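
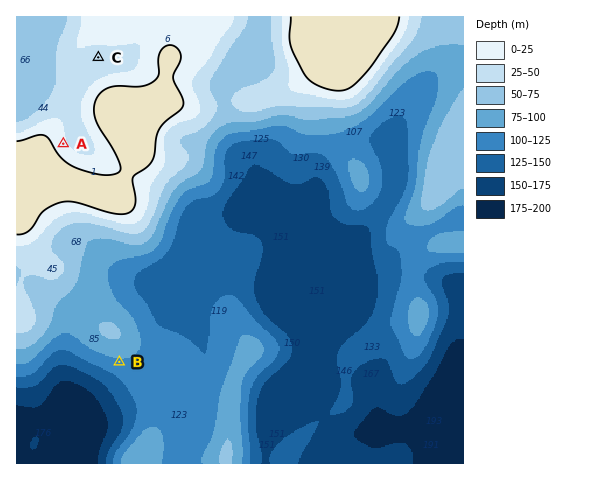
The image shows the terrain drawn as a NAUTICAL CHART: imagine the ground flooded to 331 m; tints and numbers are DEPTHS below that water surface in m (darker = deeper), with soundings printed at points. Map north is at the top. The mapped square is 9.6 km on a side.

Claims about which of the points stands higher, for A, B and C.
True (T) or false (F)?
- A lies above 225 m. T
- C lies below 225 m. F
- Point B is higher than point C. F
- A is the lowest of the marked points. F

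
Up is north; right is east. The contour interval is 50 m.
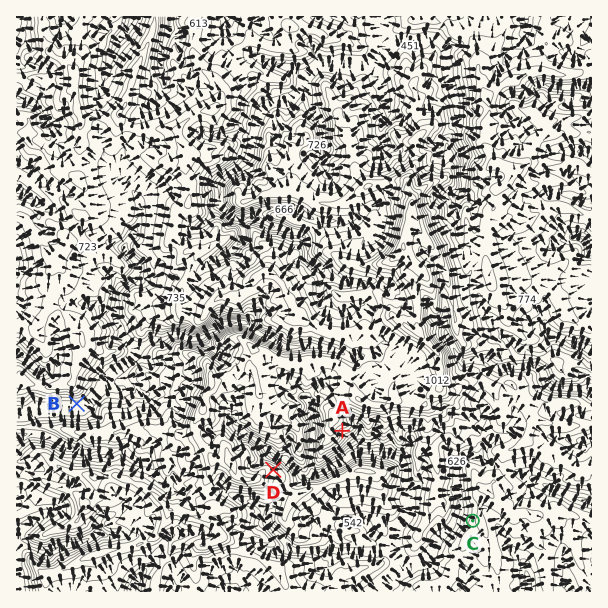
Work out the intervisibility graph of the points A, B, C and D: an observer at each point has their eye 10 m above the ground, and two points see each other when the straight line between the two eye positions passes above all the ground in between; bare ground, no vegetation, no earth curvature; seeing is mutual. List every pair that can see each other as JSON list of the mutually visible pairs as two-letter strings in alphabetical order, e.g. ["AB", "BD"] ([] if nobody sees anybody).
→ ["AC", "CD"]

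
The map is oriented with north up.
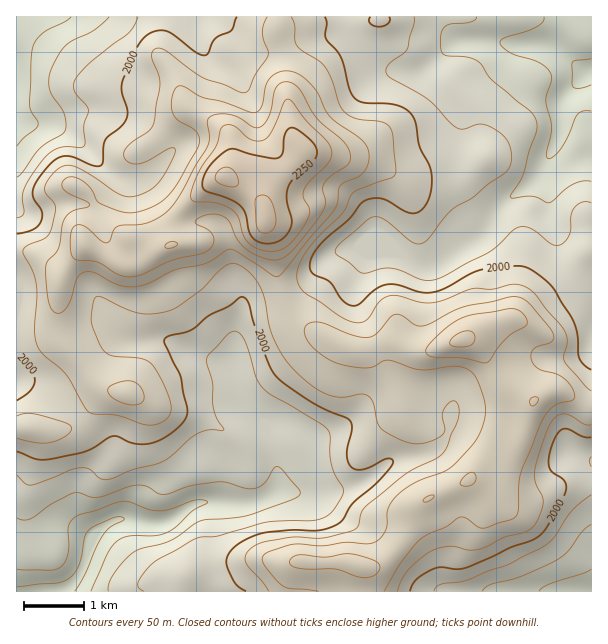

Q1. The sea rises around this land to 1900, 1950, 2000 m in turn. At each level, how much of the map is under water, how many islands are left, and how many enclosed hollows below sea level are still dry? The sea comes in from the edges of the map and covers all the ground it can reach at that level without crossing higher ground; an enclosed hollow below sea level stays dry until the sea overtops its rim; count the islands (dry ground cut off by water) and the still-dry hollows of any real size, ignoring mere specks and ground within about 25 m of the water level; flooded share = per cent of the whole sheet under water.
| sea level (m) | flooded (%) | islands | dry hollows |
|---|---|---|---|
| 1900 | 13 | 0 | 0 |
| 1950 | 28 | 0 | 0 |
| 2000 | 45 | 0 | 0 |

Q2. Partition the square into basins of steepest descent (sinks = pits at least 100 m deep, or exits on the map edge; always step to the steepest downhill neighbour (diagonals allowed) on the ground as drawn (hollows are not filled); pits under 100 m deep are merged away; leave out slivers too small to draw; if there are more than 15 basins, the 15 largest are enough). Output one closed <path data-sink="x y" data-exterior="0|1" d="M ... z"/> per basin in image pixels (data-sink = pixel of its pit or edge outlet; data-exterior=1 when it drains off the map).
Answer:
<path data-sink="39 591" data-exterior="1" d="M225 176l-21 12-29 30-5 12 1 16-10 2-27 17-11 0-39-19-20 24-4 12-2 17 0 25 3 14 6 10 23 27 11 10 13 5-9 2-24 28-13 8-23 4-21-5-8 1 1 164 349 0 1-17-5-8 9 1 7-3 18-16 16-24 4-16 6-7 43-20 24-26 11-6 13-4 5-5 16-40-18-10-13-3-5-5-16-30-11-11-12-2-33 12-13-2-17-7-10 0-17 7-10 2-14-4-43-23-12-11-12-30-4-41-9-19 0-14-3-7-8-9z"/><path data-sink="591 71" data-exterior="1" d="M591 16l-313 1 0 16 6 15 4 17-2 27 4 36 12 24-6 10-25 21-6 11-1 13 1 17 7 13 4 14 2 33 12 30 12 11 43 23 14 4 10-2 17-7 10 0 17 7 13 2 33-12 9 0 14 13 16 30 5 5 13 3 18 11 12-10 15-1 23 17 8 0z"/><path data-sink="17 75" data-exterior="1" d="M278 16l-262 1 1 410 28 5 23-4 13-8 24-28 9-2-13-5-11-10-23-27-7-15-2-34 3-23 23-30 39 19 15-1 23-16 11-3-2-15 5-12 14-16 26-21 10-5 29 18 9 11 2-11 6-11 20-15 9-10 2-6-10-18-3-15-3-27 2-27-4-17-6-15z"/><path data-sink="591 591" data-exterior="1" d="M561 391l-15 1-14 12-10 31-9 11-13 4-11 6-24 26-30 12-17 12-6 19-16 24-18 16-7 3-9-1 5 8 1 17 224-1 0-181-8-2z"/>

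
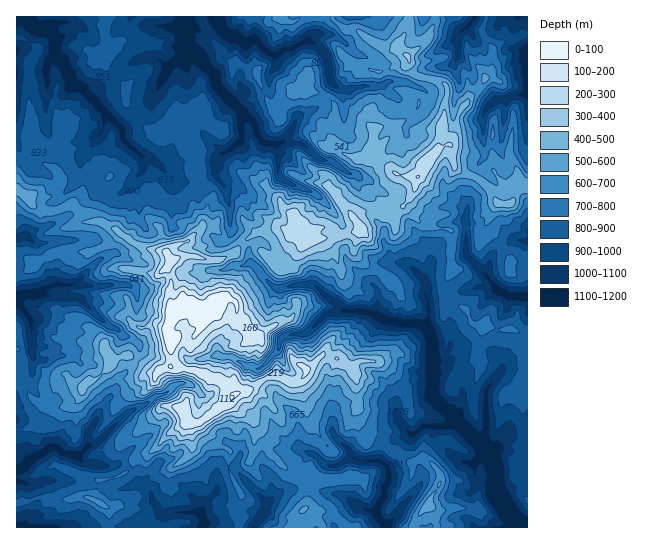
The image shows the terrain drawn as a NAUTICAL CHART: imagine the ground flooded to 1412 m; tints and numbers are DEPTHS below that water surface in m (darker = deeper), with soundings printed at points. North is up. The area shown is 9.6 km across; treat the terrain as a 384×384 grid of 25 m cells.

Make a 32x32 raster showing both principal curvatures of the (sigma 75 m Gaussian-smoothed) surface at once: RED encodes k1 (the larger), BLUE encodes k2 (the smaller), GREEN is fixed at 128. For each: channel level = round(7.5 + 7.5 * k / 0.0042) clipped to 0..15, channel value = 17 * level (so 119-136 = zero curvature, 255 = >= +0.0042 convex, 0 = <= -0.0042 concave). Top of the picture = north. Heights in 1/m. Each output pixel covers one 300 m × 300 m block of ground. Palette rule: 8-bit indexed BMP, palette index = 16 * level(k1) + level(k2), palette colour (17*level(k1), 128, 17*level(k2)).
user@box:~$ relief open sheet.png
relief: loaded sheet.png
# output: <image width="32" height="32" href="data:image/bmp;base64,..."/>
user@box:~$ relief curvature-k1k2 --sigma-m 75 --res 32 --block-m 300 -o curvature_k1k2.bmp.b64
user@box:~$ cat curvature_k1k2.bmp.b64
<image width="32" height="32" href="data:image/bmp;base64,Qk02CAAAAAAAADYEAAAoAAAAIAAAACAAAAABAAgAAAAAAAAEAAATCwAAEwsAAAABAAAAAAAAAIAAABGAAAAigAAAM4AAAESAAABVgAAAZoAAAHeAAACIgAAAmYAAAKqAAAC7gAAAzIAAAN2AAADugAAA/4AAAACAEQARgBEAIoARADOAEQBEgBEAVYARAGaAEQB3gBEAiIARAJmAEQCqgBEAu4ARAMyAEQDdgBEA7oARAP+AEQAAgCIAEYAiACKAIgAzgCIARIAiAFWAIgBmgCIAd4AiAIiAIgCZgCIAqoAiALuAIgDMgCIA3YAiAO6AIgD/gCIAAIAzABGAMwAigDMAM4AzAESAMwBVgDMAZoAzAHeAMwCIgDMAmYAzAKqAMwC7gDMAzIAzAN2AMwDugDMA/4AzAACARAARgEQAIoBEADOARABEgEQAVYBEAGaARAB3gEQAiIBEAJmARACqgEQAu4BEAMyARADdgEQA7oBEAP+ARAAAgFUAEYBVACKAVQAzgFUARIBVAFWAVQBmgFUAd4BVAIiAVQCZgFUAqoBVALuAVQDMgFUA3YBVAO6AVQD/gFUAAIBmABGAZgAigGYAM4BmAESAZgBVgGYAZoBmAHeAZgCIgGYAmYBmAKqAZgC7gGYAzIBmAN2AZgDugGYA/4BmAACAdwARgHcAIoB3ADOAdwBEgHcAVYB3AGaAdwB3gHcAiIB3AJmAdwCqgHcAu4B3AMyAdwDdgHcA7oB3AP+AdwAAgIgAEYCIACKAiAAzgIgARICIAFWAiABmgIgAd4CIAIiAiACZgIgAqoCIALuAiADMgIgA3YCIAO6AiAD/gIgAAICZABGAmQAigJkAM4CZAESAmQBVgJkAZoCZAHeAmQCIgJkAmYCZAKqAmQC7gJkAzICZAN2AmQDugJkA/4CZAACAqgARgKoAIoCqADOAqgBEgKoAVYCqAGaAqgB3gKoAiICqAJmAqgCqgKoAu4CqAMyAqgDdgKoA7oCqAP+AqgAAgLsAEYC7ACKAuwAzgLsARIC7AFWAuwBmgLsAd4C7AIiAuwCZgLsAqoC7ALuAuwDMgLsA3YC7AO6AuwD/gLsAAIDMABGAzAAigMwAM4DMAESAzABVgMwAZoDMAHeAzACIgMwAmYDMAKqAzAC7gMwAzIDMAN2AzADugMwA/4DMAACA3QARgN0AIoDdADOA3QBEgN0AVYDdAGaA3QB3gN0AiIDdAJmA3QCqgN0Au4DdAMyA3QDdgN0A7oDdAP+A3QAAgO4AEYDuACKA7gAzgO4ARIDuAFWA7gBmgO4Ad4DuAIiA7gCZgO4AqoDuALuA7gDMgO4A3YDuAO6A7gD/gO4AAID/ABGA/wAigP8AM4D/AESA/wBVgP8AZoD/AHeA/wCIgP8AmYD/AKqA/wC7gP8AzID/AN2A/wDugP8A/4D/AHOTlIN0pIWFxqPWkYW3tLG3yLjG5teRsNjXt5WT15SD58bIx8b4x7eCpqVztrbIcJWoyKeDkKD1gOnFxealgraTk4SUpaSDlIO3dZdy16G0g5Oks6TXpZLkkfeTo5OE16Pn1ebFstWVk+aWlXPDxJO3x8ex5djmcNeT96WUpZS2lICzgLDFlLXmgeWWdLTVpLaVgOWwkJDm1ueUkcR0lcimpnPokKHYpKPltpWVhKSnlYO21JDIt6VhtsbYgoWExqWnp7WB05DGtILp54WEtaW2hMeAuLeWlMKho4LFoqXGhKeXx5ai1YDT9/mS9seVlLSEt4OW2IaB6KWSg+eAx6e1lYa32HSUxsFw05CT6Pikc7eWdIXWhoTXdKPG5oDJqLSkyLXX1ZK2+cXB9/fIg+P39MmDleiTppWEg8e3o4K3xZGUk3TX1rOE9aGQcKCAsKD49eXn5fjHt4OElping7a0k5eXlfmSgHX5tbiCt8nqkLSE6JaEhrjIo5SGloV2p7SUqJfGoJD3ted0x5WV1uXkoHC3t6eEcaCApoa3yNbGkbXHyJGz55KF2KanyLamc7b4trCAgHClx8G3psbHksaBgZSTo8bYgYXHyKTZ2ZeFgOjFkMfXs7jYcLe0pYOAgLiWcoKQsZCSxOKDcpSnp4CzkHCW6IST2KiAt7fFkMjIuNeluLPD9tOE+KTU8qCAtMfXhKbEtaOCcaWF56CRybimosS1xrOC5ebp1ZRy9sKllbi4p4LFxaSVhYTVwbXDlHCktbWUtfilkpKk9rVw1ra4uKfIw/uj5ZSWtdehx4WUlsezpNfHloPXlIXHx6C2paXZlpPD18PWpKampJLVlZPot5PHhYR0hpV1hZW2kYST96eQoPaFhoXWdpWEcsfoxMempYSmppaDqIWGpaKDpveAoMP5poGTlsbIg5W1xoXoo5WnhoaoqKSkhIfXcNi26LDk9rGApLXopPiC+JOmlcSVl4eXlKeWgJSWh8iBkLWUgeSQ5fbHt4SEt+XIpaO0k7aGlpeVs5G3qJenlMa1w6CyoNe3dIW3l3R1xsiF0cKztZSnmaiSksaWp6inxraBhvqApqeEqLeWlZPotIPRstO0o7aolIO4pnKXlsmWgZXHxqWj1qSouIWWk+bC6HCg1MSTxXKChainc6aF14DFc+O3uNeRkICQkaKS9pHkxOehxJPFgrmnpbe3goW1cNfW1YOo2YDI6Oi019OikaT5poOl14GVuKiXg5K1hXPX56SygJXXgPeSg6b5lMWQx8aWc9W2graWpqe3x7eEp9ZxgIK2kGDCocfWtqX3lXC01sXWg4KEg5W4haWjpITGgrXGxunoxNb1tHR12KLntJDmhJY="/>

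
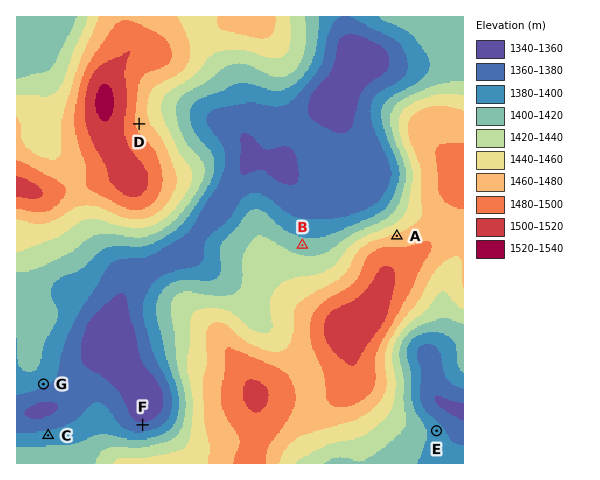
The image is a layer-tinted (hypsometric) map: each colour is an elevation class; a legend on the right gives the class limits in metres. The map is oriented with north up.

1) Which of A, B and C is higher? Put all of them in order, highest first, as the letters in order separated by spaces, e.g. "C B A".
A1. A B C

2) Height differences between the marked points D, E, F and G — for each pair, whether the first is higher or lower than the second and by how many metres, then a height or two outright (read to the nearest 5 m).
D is higher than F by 110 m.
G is lower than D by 90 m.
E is lower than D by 85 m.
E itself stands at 1390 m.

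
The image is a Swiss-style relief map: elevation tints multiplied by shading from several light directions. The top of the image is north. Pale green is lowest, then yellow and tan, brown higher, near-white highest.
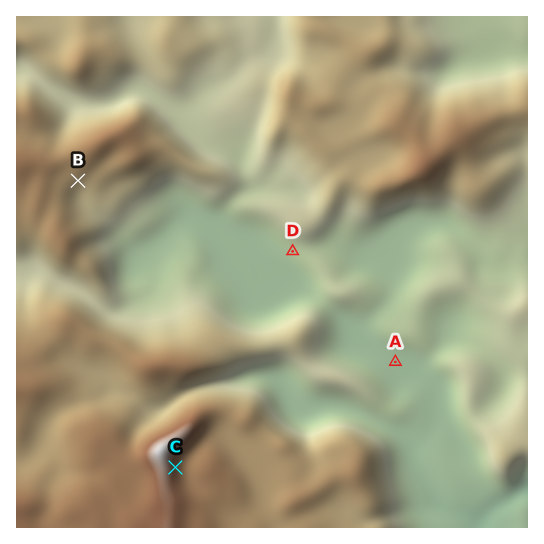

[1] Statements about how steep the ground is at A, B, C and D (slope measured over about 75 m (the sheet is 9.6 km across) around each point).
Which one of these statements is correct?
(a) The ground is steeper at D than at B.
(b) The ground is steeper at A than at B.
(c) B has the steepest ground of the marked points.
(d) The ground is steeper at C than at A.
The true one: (d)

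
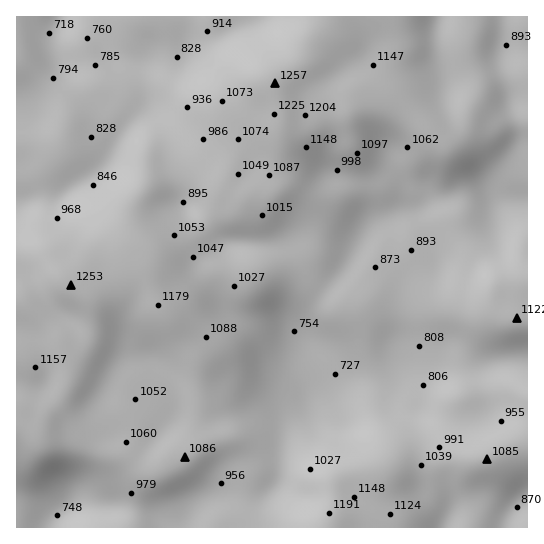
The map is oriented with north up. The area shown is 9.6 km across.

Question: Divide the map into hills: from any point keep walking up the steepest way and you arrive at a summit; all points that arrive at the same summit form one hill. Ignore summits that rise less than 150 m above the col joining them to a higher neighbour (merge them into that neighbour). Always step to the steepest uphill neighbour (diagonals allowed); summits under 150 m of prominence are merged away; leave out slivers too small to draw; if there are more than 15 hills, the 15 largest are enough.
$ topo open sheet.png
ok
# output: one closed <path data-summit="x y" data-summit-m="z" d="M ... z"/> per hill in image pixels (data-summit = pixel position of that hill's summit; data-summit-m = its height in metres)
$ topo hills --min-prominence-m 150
<path data-summit="275 83" data-summit-m="1257" d="M527 16l-510 0-1 182 5 2 20-7 22-2 35-22 9-8 12-27 24-28 3-9 1 8 14 24 7 34 12 32 11 16 32 30 14 3 45 1 7 3 16 22 12 11 12 8-18 26-7 20 3 8 26 29 17 7 36 2 29 22 23 10 16 3 16-4 9-5 8-9-6-20-8-10-22-4-20 4-26 0-10 3-8 6 4-6 6-25 0-41 3-19 7-9 15-6 10-9-1-12-12-20-9-10-10-3 15-4 15-9 25-7 35-1 9 5 29-2z"/><path data-summit="71 285" data-summit-m="1253" d="M146 97l-3 9-24 28-12 27-9 8-35 22-16 1-20 7-11 0 1 318 30 6 24-16 28 0 44 6 14 6 9 9 13 0 24-25 22-6 30-1 10-3 5-2 7-9 10-40 6-19 15-16 9-16 18-18-28-30-3-8 7-20 18-26-12-8-11-10-17-23-7-3-45-1-14-3-32-30-11-16-12-32-7-34-14-24z"/><path data-summit="331 527" data-summit-m="1206" d="M527 364l-25 0-28 4 7 10 6 20-12 11-21 7-16-3-16-6-36-26-28-1-24-7-17 18-9 16-15 16-6 19-8 36-4 8-5 5-15 5-30 1-22 6-23 24 266 1 5-11 7-9 13-4 12 1 22 10 5 0 11-11 7-3z"/><path data-summit="517 318" data-summit-m="1122" d="M490 196l-41 3-19 5-15 9-15 4 10 3 9 10 12 20 1 12-10 9-15 6-7 9-3 19 0 41-7 29 15-7 26 0 14-4 24 4 14 0 19-4 26-1 0-162-29 0z"/>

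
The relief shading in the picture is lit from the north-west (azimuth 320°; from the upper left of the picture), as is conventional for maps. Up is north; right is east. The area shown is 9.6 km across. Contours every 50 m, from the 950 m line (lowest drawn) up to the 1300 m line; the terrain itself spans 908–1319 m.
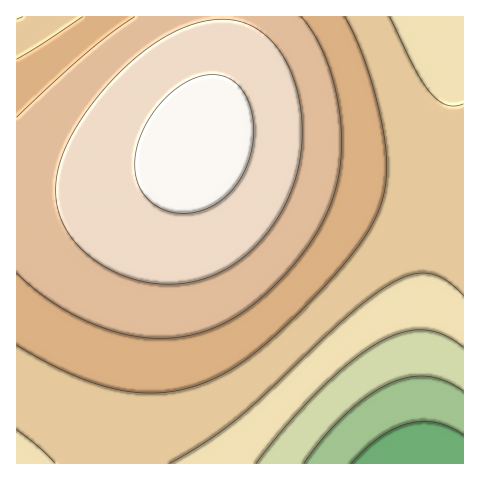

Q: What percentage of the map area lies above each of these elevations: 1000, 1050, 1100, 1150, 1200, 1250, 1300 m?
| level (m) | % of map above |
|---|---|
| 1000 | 95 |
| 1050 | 90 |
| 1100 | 81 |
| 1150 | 59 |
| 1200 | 43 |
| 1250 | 24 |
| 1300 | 6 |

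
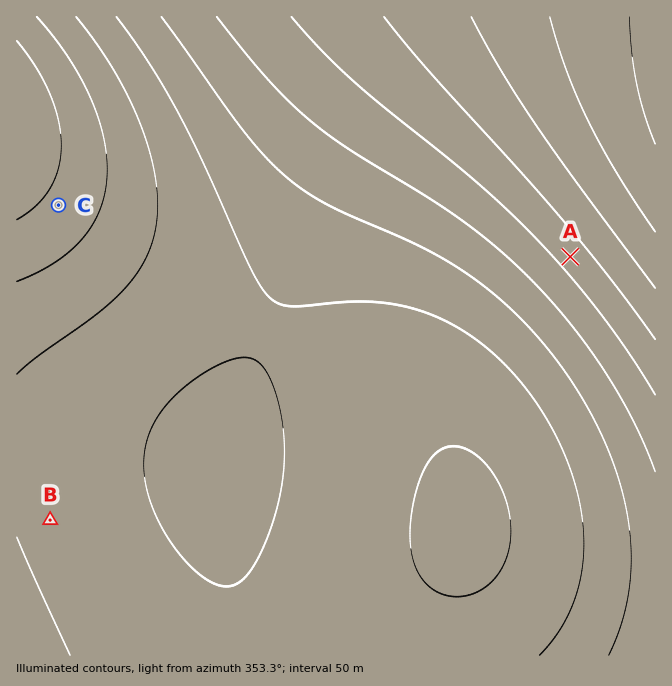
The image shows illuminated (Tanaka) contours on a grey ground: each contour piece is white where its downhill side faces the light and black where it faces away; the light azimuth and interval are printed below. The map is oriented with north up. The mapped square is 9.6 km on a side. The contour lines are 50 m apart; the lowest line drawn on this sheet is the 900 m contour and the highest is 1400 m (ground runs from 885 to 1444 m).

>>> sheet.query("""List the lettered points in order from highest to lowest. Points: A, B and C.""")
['C', 'B', 'A']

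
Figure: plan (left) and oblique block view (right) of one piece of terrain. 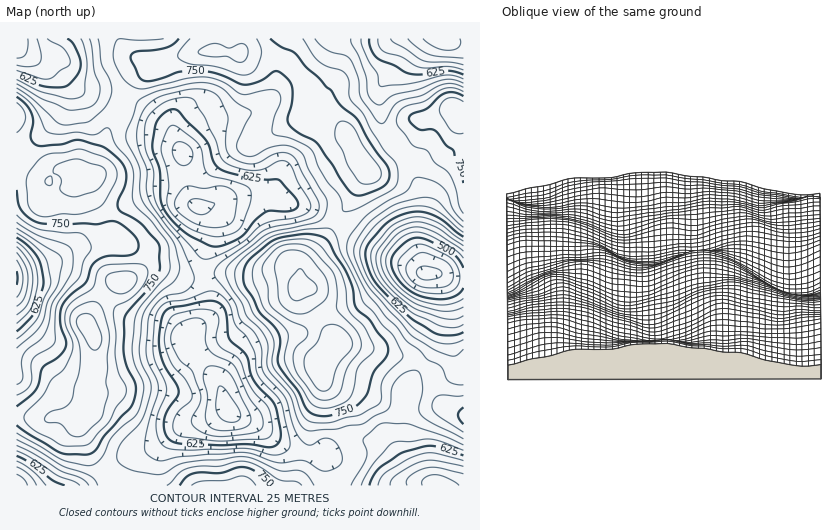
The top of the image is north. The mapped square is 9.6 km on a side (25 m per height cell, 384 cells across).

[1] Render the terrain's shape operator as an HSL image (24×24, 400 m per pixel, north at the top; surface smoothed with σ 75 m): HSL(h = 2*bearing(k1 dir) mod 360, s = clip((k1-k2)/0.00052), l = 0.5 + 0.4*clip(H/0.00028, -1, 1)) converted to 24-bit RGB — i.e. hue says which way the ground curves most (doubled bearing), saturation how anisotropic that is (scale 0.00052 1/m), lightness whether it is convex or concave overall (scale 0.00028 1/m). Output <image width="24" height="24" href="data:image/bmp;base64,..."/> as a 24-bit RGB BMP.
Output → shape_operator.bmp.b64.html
<image width="24" height="24" href="data:image/bmp;base64,Qk32BgAAAAAAADYAAAAoAAAAGAAAABgAAAABABgAAAAAAMAGAAATCwAAEwsAAAAAAAAAAAAAJRkOuYgctm8tDrs1Jf9beNCVVI+TRGuAOXi1w+DcdH/MunvY5dbmU23kfUPMz3yPaieV42x96Y9HS0MiUVsLNi4JKBcLW18ZR3t7gJFZqOWgZth4EfMzL3ElUXEtLZdcGe+2ZLSXbnXHirbc4LzAmguLjhEhyFQAST8ur3o88Lm+s03gw1bEg0mBXz1+hTxgdnXDkPPin7De1OC9qsc4KVI5Q7M2EeMvDUkdQYgOJ2sTZWspoyABOwAXqQEM/7cuQ0cePdAQp5YclEFtv0bC1l3gbjSscFe2zt77w8XpXnjQ2a675bfQUTfAbNdaQ4I2LzckYJ8JGEsRJyIMRBgATCAtqkt1/pp/yKtxPok2hshHMmtRPZPFqTPcjYLaeqr/ck/Mzm5zhVNrvZN204yNuXfEsMinYUupPT7Bp+PFEyGGMAdCuVc+RFc2QE4v87B16ui3i8nca5TSmtrjEkaINjytr+TVQa7mKRIZ3Mlbp3O0uYVjvsxXhcivtLDSb3fdVW/fyW1tNwU7KxBJwWOUtkihRmmklvSm5fTXYrOxYWKinWxCLTdMJW9ejOxULVdCRnPTh8+ooTqv115U2fOLRq1UgLI/a3xMNjlkxAlmjAtyI1ZiJb7At4Tvwtruw+HU27CN0mlBNWhHrWpoTVvLJPr/kNXNUQ2mlHzOtUBcMw0d/8A58PzPS5GKr6lQTJk+ExAtax+Bx1jhhnzRLHGCHnAno+dccrZW3XOE7Nrha5PvmLThWL7oebbgMz3CKgzirTus1QaS7yL00/zP1+ixojqawLBkkUhPIg8oEC0cMX1Z7hdxiDNWYY8ymOMAHocLUedju9qqpnq+VqWvkdDGMz20QEmcIihtRxNWz0TPxe/t9OzX9klZrwAC4b8RTiQbXhk5LIJFD0M2NWImy0avvrvfvNu8ec54HLUIb+oIMIpBieK8YMfcGSvLgyfNcR2vWB03adIOac4c21cu/wxU99Dk6MXhTSvJRaT2jInwGwDJNlfUhdjHULGG1960uqnOxeDejs+uRf7PQdhsNWg9Ig4lPRMRLQYZVGEdtfg8KJcpYY82uOvUvc/s/7rw3Y7vWbHgGGXgIg//gZL/vaLnrpbamMuBnN+ZoM27rd2ypYo9VE4XLg4FJxAMKh8JJBcPTpIdhf8bIX8fILccZtAAYlcdp0EM6tmgaNLdHjO3C4uuEorEknXc3b3z2df06dHty3pYtD8FhzQBYigGMBwaKBIrUhQoJjwfctOHd+NOVKg9I3AhnNQmWSkgdfaNzf7XP1zmQiOyWjOMJEVFK2IaJPsdq85W+HCv/zh+9wBA2EZKvFNjUyRPHA8wPTV5sGS2z9Tp3ObvZ3XOgau9Vb5/Ofjfh/Wco/JeKAsaJg0OYUQjSixBZLkqV7IAIS0GMx0AzhwA52lv6V1nwk6HjzG0GCeuBVj0lLruq8+WxqKDmWa8qYqUr8SAOqMzXOoKjjcPVg9KVxstTHIeKUQZZ5op28owRBYmVigmisYlxFgu54xrtXVlW33mRHD6GG7TPI+xacuHyJuqfk+qn7fT3MzkqcTXg428TWm3Kwi3mj3t7jy+mG5CWKUSLq0SJx1uq1alibSIfo+f3rWx1+30I0HrdiumVkyHPpaMYteOZ77ZiJblqLXVmsu0y4Gown9yjzSLIBhHWBdW00eu6KHk5urVRZ16DCAnOK48r7NsaKmSyf3QZZzNsQCwfzR0lWqxSMTEKfgAFXM8SJCFxLF53xgPr3MewZQodzNdNww+LWxuPLZ0fNXJ7c7i5mf/WiLgSNerVuHTld6dgfN/bRNiSAozysJ0OoORwckstvPXCorSK2ZSlS43zlhz6W14yqNGTzRAJxJscLG9a8SaRIBSkb0+gTqnwJDesNzIMHKksvOww3B3JABgw5DtubXodSjK2+bEztX5XgDsajfOeC9omzoz3YtX/xgZaTkvDEEbKIMjhIc3nj4cbboUGlUsmplH1Nh7SpWBiOQlg6Y0AQFTeeXJfVrfx57/1fbxphhmWRA/jBxJvxuPg2o80Gg99mOj5n3WYFrOIHIlMUAZas4vqNJ8J5mqLKNrrN2OY4rCzqyeVbOdDldjGpsjKpSHXem37/bKUAATciUabFYuUhxBz5uPiaWxi8LT5dH2ylf/0I7waJ/wmNjqst3GLVS5bdvWacqGWGyJzKmNX4m9I1bhd7jCF6VtF6gt02QIXRod1VYPTEUgKmpKndlmYNmSbdK9U2CyoTHu2sjwx8b0eHrg28PJQGjab43HjrN8QT132LYkvrEiFjQdeqorbGozMC0LMRcC"/>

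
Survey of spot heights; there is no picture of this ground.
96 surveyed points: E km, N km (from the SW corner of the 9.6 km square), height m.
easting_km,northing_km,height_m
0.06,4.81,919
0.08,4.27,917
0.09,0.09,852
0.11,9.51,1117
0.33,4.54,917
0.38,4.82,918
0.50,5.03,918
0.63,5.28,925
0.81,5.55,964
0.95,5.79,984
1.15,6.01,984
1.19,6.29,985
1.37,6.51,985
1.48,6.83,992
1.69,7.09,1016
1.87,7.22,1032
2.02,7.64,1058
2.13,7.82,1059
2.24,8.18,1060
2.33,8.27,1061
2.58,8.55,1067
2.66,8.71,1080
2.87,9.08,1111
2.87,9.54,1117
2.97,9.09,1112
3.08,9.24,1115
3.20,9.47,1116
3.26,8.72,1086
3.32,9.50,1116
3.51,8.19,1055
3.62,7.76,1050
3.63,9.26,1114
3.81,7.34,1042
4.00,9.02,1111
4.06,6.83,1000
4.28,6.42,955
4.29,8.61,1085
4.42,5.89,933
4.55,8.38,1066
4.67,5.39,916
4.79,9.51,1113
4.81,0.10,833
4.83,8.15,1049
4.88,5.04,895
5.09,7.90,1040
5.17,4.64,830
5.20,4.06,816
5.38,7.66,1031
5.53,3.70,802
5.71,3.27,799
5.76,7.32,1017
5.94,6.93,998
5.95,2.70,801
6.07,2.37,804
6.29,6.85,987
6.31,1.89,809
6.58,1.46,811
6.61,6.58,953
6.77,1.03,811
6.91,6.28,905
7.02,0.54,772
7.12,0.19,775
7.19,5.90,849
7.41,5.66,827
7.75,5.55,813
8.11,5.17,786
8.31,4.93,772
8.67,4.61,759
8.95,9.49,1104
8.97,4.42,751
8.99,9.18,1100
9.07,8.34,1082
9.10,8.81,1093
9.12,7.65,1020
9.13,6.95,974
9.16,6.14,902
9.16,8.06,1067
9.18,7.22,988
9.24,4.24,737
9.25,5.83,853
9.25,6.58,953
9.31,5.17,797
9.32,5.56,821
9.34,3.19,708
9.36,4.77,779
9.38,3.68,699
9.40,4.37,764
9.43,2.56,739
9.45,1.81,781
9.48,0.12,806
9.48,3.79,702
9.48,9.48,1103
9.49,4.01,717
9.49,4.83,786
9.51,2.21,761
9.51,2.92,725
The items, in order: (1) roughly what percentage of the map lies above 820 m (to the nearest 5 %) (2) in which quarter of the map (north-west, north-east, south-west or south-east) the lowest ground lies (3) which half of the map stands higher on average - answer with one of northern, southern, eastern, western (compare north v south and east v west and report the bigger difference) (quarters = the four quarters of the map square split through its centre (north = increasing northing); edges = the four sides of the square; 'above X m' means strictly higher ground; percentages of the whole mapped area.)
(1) Roughly 75 % of the ground is higher than 820 m.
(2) The lowest point lies in the south-east quarter of the map.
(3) The northern half stands higher on average than the southern half.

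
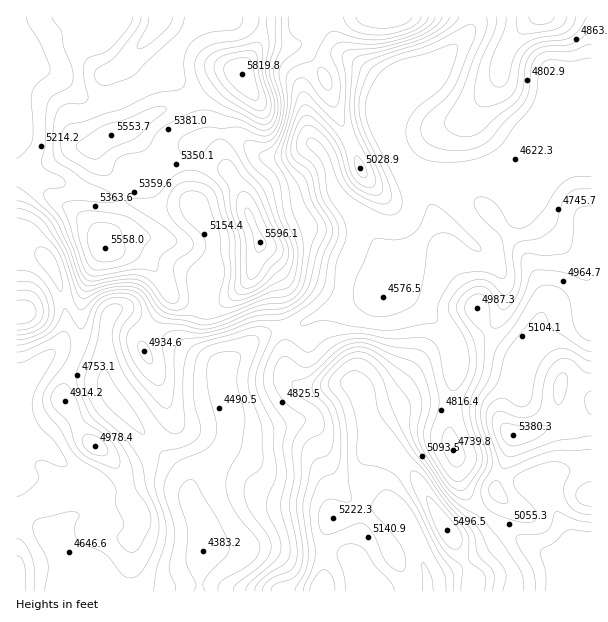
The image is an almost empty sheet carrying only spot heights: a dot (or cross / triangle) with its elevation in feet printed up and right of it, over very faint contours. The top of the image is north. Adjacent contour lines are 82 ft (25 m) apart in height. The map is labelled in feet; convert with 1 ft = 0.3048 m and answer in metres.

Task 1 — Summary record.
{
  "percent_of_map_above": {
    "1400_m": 92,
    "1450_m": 66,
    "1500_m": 50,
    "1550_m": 38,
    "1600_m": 21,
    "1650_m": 7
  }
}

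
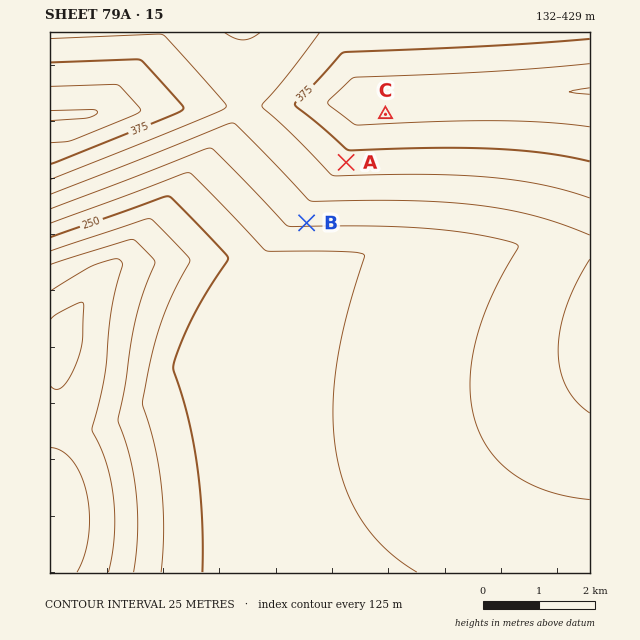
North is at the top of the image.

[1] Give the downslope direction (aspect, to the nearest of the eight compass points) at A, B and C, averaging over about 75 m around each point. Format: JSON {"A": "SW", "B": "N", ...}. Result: {"A": "S", "B": "S", "C": "S"}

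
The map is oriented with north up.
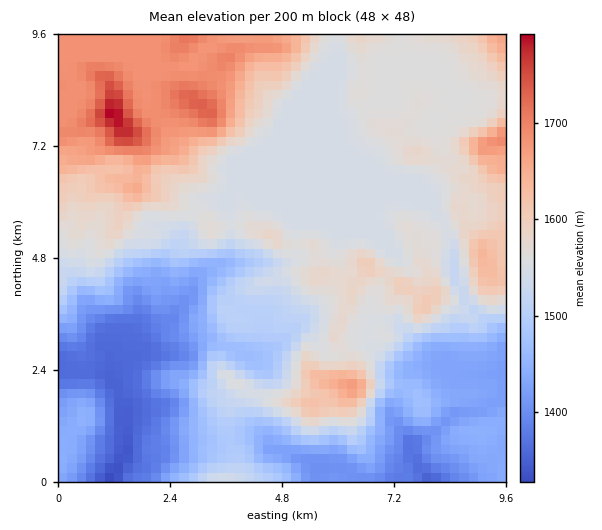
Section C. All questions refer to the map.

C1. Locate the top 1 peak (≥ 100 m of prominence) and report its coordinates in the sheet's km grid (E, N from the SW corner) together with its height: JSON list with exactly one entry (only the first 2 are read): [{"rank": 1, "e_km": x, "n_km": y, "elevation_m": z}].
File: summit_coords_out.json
[{"rank": 1, "e_km": 1.16, "n_km": 7.91, "elevation_m": 1800}]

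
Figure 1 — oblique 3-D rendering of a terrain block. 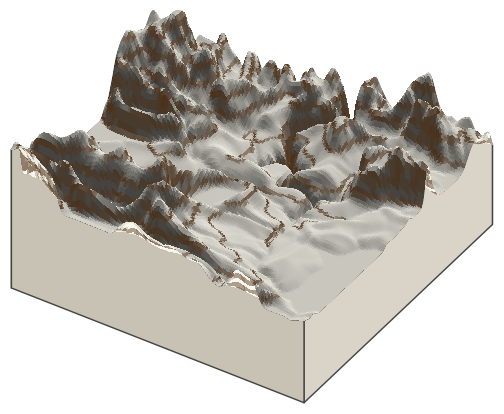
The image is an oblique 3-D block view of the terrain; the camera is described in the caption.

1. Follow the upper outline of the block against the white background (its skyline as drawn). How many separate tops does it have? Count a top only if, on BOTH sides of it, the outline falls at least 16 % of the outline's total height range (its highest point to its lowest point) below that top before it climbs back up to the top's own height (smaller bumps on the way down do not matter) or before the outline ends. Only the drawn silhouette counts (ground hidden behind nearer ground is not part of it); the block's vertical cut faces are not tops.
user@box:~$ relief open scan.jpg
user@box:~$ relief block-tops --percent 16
3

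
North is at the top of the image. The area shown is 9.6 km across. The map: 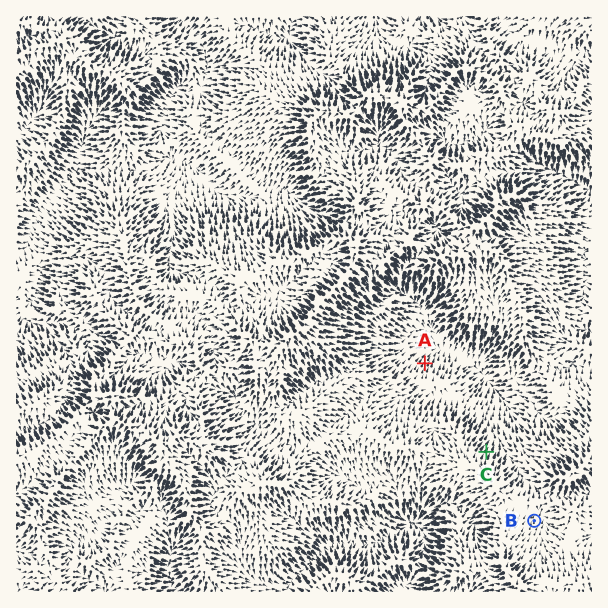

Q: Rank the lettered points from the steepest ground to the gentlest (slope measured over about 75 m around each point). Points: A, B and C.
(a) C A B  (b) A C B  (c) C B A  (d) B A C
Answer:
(a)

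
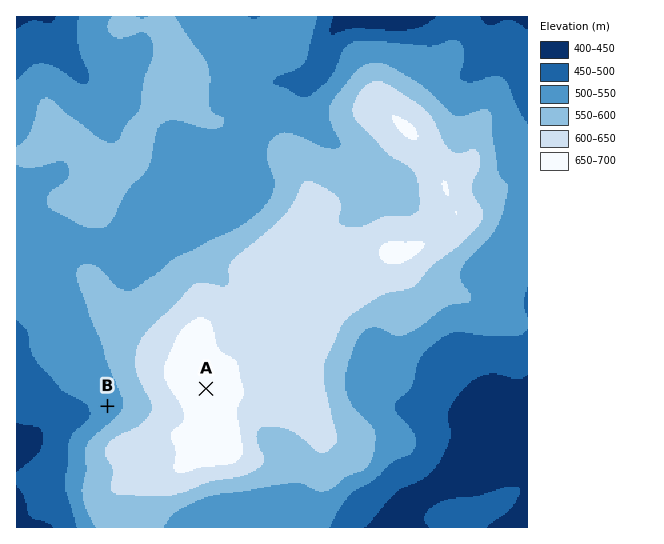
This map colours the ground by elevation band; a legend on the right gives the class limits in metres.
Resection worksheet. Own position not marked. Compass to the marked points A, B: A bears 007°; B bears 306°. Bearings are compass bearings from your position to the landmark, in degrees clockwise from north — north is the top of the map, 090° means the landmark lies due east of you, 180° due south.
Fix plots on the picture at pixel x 196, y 470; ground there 650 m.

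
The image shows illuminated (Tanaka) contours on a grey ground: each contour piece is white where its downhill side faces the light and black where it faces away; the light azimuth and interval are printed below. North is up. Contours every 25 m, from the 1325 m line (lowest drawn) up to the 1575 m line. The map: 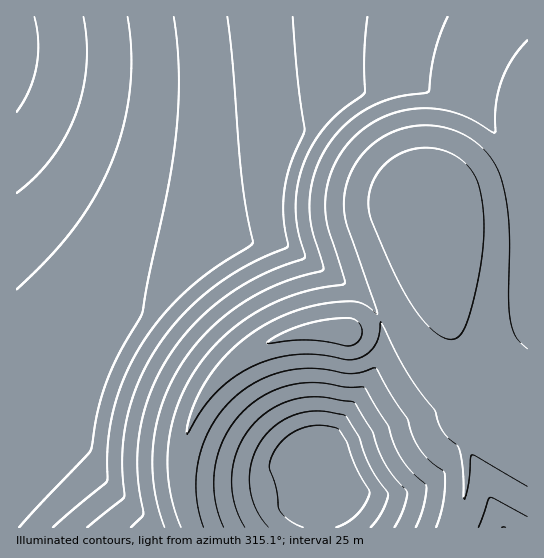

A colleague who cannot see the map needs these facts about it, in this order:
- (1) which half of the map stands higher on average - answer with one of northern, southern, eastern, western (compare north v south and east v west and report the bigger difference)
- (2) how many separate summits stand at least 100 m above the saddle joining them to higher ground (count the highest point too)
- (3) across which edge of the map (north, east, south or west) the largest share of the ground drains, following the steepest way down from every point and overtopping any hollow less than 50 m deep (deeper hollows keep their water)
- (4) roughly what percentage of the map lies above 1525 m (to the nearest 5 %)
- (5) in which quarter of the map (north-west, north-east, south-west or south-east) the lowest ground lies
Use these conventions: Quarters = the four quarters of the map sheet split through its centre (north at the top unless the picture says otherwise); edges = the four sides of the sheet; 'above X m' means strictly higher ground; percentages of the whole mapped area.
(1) On average the eastern half of the map is the higher ground.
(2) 1 summit rises at least 100 m above its surroundings.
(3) Drainage is mainly to the west: more ground falls towards that edge than towards any other.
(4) Ground above 1525 m makes up about 30 % of the sheet.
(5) The lowest ground is in the north-west quarter.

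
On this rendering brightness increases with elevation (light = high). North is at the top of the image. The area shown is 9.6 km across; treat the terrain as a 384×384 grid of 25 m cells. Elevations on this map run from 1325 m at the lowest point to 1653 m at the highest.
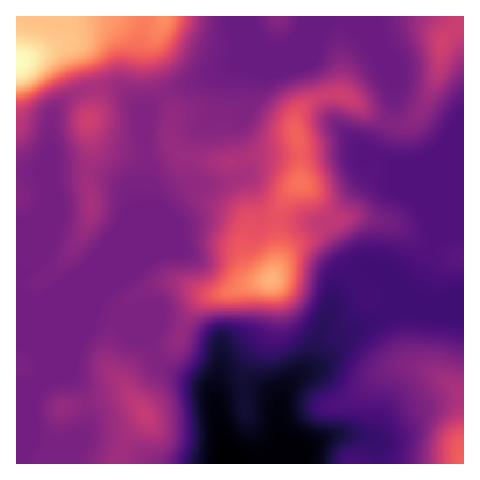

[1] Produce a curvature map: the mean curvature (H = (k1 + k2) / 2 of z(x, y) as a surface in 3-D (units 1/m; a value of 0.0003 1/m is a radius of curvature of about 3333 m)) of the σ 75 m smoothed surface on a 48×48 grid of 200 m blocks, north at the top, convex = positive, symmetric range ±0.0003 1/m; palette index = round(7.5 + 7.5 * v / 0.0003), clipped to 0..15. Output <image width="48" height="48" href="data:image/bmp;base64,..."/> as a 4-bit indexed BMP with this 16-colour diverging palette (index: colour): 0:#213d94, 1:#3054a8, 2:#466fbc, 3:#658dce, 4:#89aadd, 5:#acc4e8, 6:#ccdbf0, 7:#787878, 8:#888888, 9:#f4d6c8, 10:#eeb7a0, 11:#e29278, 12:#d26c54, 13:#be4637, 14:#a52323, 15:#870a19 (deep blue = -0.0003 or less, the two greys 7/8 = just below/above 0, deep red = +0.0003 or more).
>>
<image width="48" height="48" href="data:image/bmp;base64,Qk32BAAAAAAAAHYAAAAoAAAAMAAAADAAAAABAAQAAAAAAIAEAAATCwAAEwsAABAAAAAAAAAAlD0hAKhUMAC8b0YAzo1lAN2qiQDoxKwA8NvMAHh4eACIiIgAyNb0AKC37gB4kuIAVGzSADdGvgAjI6UAGQqHAIiZh3eJqXVXdDRFZ3d3d3VZ3smHd3Z5vHeId3Z4mXZ6uXVFZnd3d3VHu6h2ZmaLzHdod2VXmXec3JZEVoh3d1QzVmZVVUWM7XdohmVXh3nNy4ZEV6qGZlVCIlZlZlRr3ndZmGVndozsu3Q0Wct2ZnmYZnh2eHVXm3Zqy5Znd67bu3M0Wcp2Vp3+upl2aJdEaHdq3Kh3ec26y2M0WbllVZ39yph2aIdVeHdYmYd3irmKuUE0aahlVXqpmZmHZ3dnmndmZVV4m6dolzE1eZdlVVZmeZmYd3eKuoh3dkaKq5ZXiFM1aIdmVEREaKqqmImrqJmHd1esqZdWm5ZEWIeIdVVUV5qqqZmqhph3d1erh4dnrclDR4ial2Z2VomaqqmZhnd3d2aJdmdnvukxSJmqqHeIdmeJqpmZhnd3d3V4dmdmrugAFnd4mGZ4h1ZniYd3dod3d3Zoh3d1e8cAABEld1RXh2VmZ3ZWZYd3d3doh3d2WKkwAAAUd1M2iHd2VVVVVXd3d3domHd1Rq3bqoZou3MkeIiHd3d3d3d3d3d2mYdkRq7///zP/7UTaJmHd3d3d3iGd3d3aJmHec3v/+7//9YSaJmHd3d3ZnipZnd3dmiavMqJvLz//8UCaIh3d3h4dneJl1d3d2WKqoQlmonf/rQBV4d3Z3iImHdnmoV3d3ZWZTAEmXad3rUANWZmZ3iImnd2i6dXd3d1VCJHqnR7zMlSIkVWZ4h4mnd2ablVd3d3dkWLy4RYmr3JUyRWeIh3eHd3V7uFV3d3dlZ5u5ZXiIq9yFV4mZd3d3d3VZy3Vnh3dVVWi6dnh1Ra/7mau4Z3d3Z3ZHzZZXd3ZWZmirl4hkNGv/uaunZ3d5hnZHzpZWd2Z4iIi7l5l2eHecp3h1d3d6l3VI3YZnd2eJmHeZdpupzrZGdUVXd3d5h3VpynVnd3iYdVVmRJzd/8Y0VVZ3d3d4dnV6uGVmd3iHZVVUNHve7qU0Z3d3d3eHdnV5qHd3dniHeJmFRGiry3M0eId3d3d3ZmVomYiIdnmZmry5dlaKuUEld2ZWZ3d5dVRYqYiIZoqpiZmZh1acymM1ZlVmVXd8hURpuYd2ZpqHZnZmeHjO23QzRXiZhld+pTR824d1ZZqGVmZUWJvvxzIiRpu7p1V8lCSO/ah1dYqHZndkR6zukgAnmZqruWRoUgJ8/bl0dYqYh3h1RZztkwF++mZ6ymRHQAA4q6hkVYqZiIiHVXvv2or/+ERYy4Q8ggATV4ZVVXd3iIiIdVjO7///tURWraUv+kIAAkQ1ZVVVZ3d4dURnmt7aZFVVjtcf/7hSEiElZlVEZmZnZUIiNHmXVGZUfvkd7ty6mGM3qYdVVnd3d3dTElmXVXdTXPos3Lze/qZ7zMp1Vnd3d3d3Y3mXZnZTW/o6qpm97aiarOx0Vnd3d3d3dXmHZ3ZUbPpHd3eKuoiHe+10RWd3dndndnh2d2Zmnet2ZmeJmIiXaO+2VWZ3Zqp2d3h3d3d4mqqGZneIh3moZ8/7hmZ3aN2Vd3d3d3d4dmeQ=="/>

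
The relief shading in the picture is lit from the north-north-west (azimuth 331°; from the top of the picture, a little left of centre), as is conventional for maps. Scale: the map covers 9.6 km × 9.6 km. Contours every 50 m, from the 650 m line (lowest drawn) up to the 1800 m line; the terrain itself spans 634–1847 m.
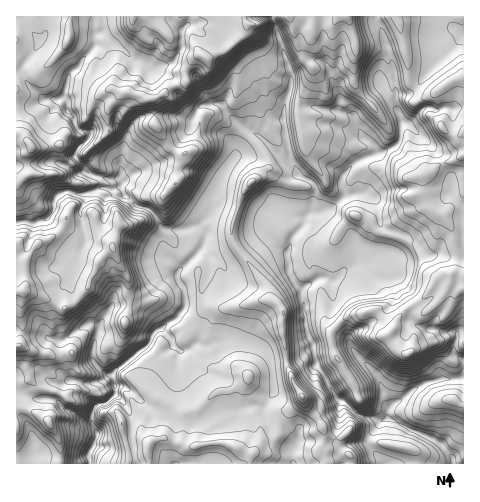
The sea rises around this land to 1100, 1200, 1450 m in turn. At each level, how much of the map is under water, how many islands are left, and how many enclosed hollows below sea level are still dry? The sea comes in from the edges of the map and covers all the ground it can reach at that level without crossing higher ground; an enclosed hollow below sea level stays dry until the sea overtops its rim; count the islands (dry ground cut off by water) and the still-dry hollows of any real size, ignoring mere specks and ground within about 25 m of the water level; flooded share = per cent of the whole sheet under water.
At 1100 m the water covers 36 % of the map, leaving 1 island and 0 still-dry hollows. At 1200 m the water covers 53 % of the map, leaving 3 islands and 0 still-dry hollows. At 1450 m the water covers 83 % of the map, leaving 1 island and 0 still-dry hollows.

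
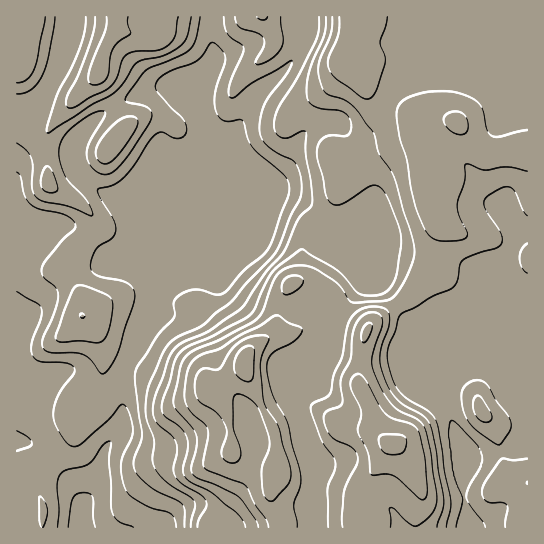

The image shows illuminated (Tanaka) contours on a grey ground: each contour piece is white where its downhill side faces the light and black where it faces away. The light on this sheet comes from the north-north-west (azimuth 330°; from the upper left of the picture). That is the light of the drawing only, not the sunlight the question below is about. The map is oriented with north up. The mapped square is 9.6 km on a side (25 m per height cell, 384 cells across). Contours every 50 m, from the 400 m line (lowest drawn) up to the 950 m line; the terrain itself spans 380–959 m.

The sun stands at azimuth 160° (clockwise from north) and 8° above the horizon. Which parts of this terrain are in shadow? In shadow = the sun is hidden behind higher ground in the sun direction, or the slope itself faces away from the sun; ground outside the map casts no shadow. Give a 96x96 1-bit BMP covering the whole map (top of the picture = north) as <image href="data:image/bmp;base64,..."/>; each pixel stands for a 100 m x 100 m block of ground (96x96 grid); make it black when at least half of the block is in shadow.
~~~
<image width="96" height="96" href="data:image/bmp;base64,Qk2+BAAAAAAAAD4AAAAoAAAAYAAAAGAAAAABAAEAAAAAAIAEAAATCwAAEwsAAAIAAAAAAAAA////AAAAAAAAAAAAwAAAAAAAAAAAAAAB8AAAAAAAAAAAAAAB8AAAAAAAAAAAAAAB8AAAAAAAAAAAAAAA4AAAAAAAAAAAAAAAQAAAAAAAAAAAAAAAAAAAAAAAAAAAAAAAAAAAAAAAAAAAAAAAAAAAAAAABwAAAAAAAAAAAwAAA4AAAAAAAAAAA4AAA4AAAAADgAAAA4AAA4MAAAADwAAAAAAAAQAAABwD4AAAAAAAAAAAAB4D4AAAAAAAAAAAAB8D4AAAAAAAAAAAAB8BwAAAAAAAAAAAAB4AAAAAAAAAAAAAAAwAAAAAAAPAAAAAAAAAAAAAAAPwAAAAAAAAAAAAAAP4AAAAAAAAAAAAOAP8AAAAAABAAAAAeAP8AAAAAADwAAAA8AP8AAAAAAD4AAAB8Af4AAAAAAD+AAAB4AfwDAAAAAD/AAAA4AfgHgAAQAD/AAAAaAfAPwAAAAD/gAAAHgeAP4AAAAD/4AAAHwOAHwAAAAH/4AAAHwMAHgAAAAH/88AAHgAACAAAAAH//+AAHgAAAAAAAAH///AAHgAAAAAAAAH///gAHgAAAAAcAAH///wAHwAAAAAeAAD///4ADwAAAAAfAAD///8AB4AAAAAfAAD///8AB8AAAAAfgAD///8AB/AAAAAPwAB///8AB/gAAAAP4AB///8AB/wAAAAD4AB///8AB/4AAAAB4AB///8AB/8AAAAA4AB///+AB/+AAAAAD8B///+AB//AAAAAB+B////gD//AAAAAAYB////4H//AAAAAAAA////////AAAAAAAA//////+eAAAAAAAAf/////4MAAAAAAAAH/////4IAAAAAAAAB///8HwAAAAAAAAAA///4DAAAAAAAAAAA///4AAAAAAAAAAAA///4AAAAAAAAAAAA///8AAAAAAAAAAAA/H/8AAAAAAAAAAAAcD/+AAAAAAAAAAAAAD/+AAAAAAAAAAAAAD/+AAAAAAAAAAAAAB/8AAAAAAAAAAAAAB/8AAAAAAAAAAAAAB/4AAAAAAAAAAAAAA94AAAAAAAQAAAAAAAgAAAAAAAQAAAAAAAAAAAAAAAAAAAAAAAAAAAAAAAAAAAAAAAAAAAAAAAAAAAAAAAAAAAAAAAAAAAAAAAAAAAAAAAABwAAAAAAAAAAAAAAD4AAAAAAwAAAAAAAD8AAAAAB8AAAAAAAB+AAAAAA8AAAAAAAB/AAAAAA4AAAAAAAA/gAAAAAAAAAAAAAAf4AAAAAAAAAAAAAAP8AAAAAAAAAAAAAAD8AAAGAAAAAYAABgA4AAAPAAAAAQAABwAAAAAPgAAAAAAAB4AAAAAHwAAAAAAAB8AAAAwD8AAAAAAAB+AAAA4B+AAAAAAAA/AAAA8A/AAAAAAAA/AAAAeA/gAAAAAAA/gAAAfAfwAAAAAAAfgAAAPgP4AAAAAAAfgAAADgP8AAAAAAAPwAAAAAP8AAAAAAAPwAAAAAP+AAAAAAAPwAAAAAH+AAAAAAAHwAAAAAH8AAAAAAAHgAAAAAH8AAAAAAAHgAAAAAH8AAAAAA="/>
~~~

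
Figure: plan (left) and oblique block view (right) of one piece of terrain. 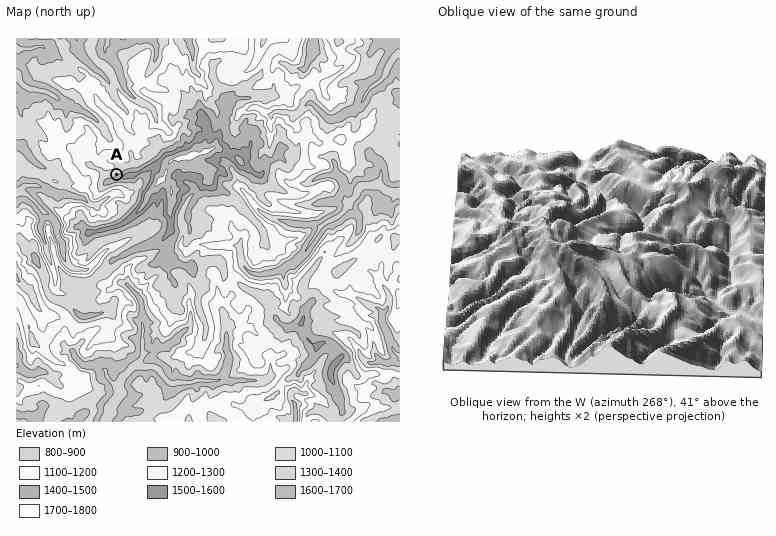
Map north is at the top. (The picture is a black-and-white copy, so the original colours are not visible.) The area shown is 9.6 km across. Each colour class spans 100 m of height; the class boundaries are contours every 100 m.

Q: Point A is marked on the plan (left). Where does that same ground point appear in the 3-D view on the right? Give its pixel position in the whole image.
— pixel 560 286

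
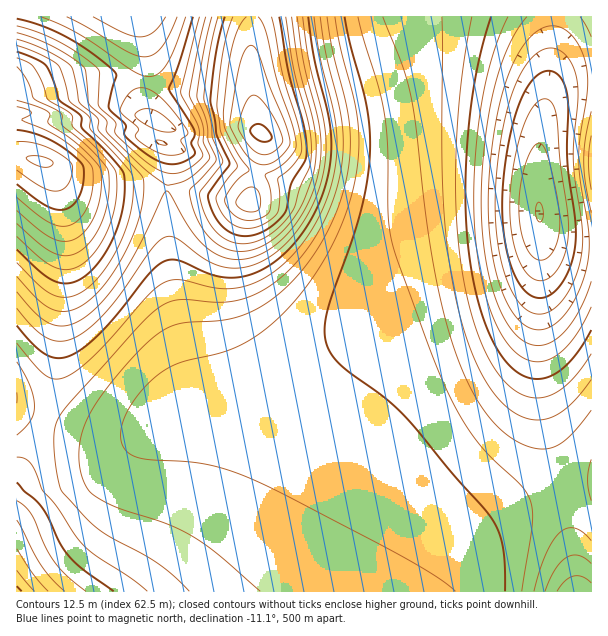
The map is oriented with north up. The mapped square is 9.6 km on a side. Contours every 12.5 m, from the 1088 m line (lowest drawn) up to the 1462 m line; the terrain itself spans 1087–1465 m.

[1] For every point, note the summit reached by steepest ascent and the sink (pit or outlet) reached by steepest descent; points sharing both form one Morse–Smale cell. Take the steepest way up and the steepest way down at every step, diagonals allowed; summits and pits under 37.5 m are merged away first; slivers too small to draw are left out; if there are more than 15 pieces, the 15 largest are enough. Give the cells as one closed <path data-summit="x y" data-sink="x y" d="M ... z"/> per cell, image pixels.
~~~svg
<path data-summit="17 591" data-sink="539 212" d="M540 240l0 8-5 10-16 14-28 11-56 11-36 12-21 13-42 36-24 17-42 19-30 7-55 8-15 6-26 18-18 8-22 0-20-5-67-24-1 182 410 1 24-35 29-29 24-17 24-12 33-11-13-50-7-46-2-77 3-45z"/><path data-summit="261 134" data-sink="539 212" d="M552 16l-300 1 0 69 6 45 6 6 0 10-14 54-5 3-59-14-18-1 1 62 7 55 16 66 4 15 7 11 7 4 21-2 51-14 20-8 28-18 48-41 21-13 36-12 56-11 25-9 16-11 6-11 3-13-3-38 0-49 14-90z"/><path data-summit="41 161" data-sink="539 212" d="M26 157l-10 1 0 250 5 4 63 21 20 5 22 0 18-8 32-21 15-5 19-1-1-3-7-2-6-11-15-58-12-78-1-62-6-2-78-1-18-6-15-16-6-2z"/><path data-summit="41 161" data-sink="539 212" d="M591 16l-38 1-1 45-14 90 0 49 3 26-3 88 2 77 7 46 12 48 2 2 31-5z"/><path data-summit="41 161" data-sink="135 17" d="M140 16l-124 1 1 140 28 5 6 2 15 16 18 6 84 2 2-20 0-21-10-6 2-16-13-5-5-13 2-53z"/><path data-summit="261 134" data-sink="135 17" d="M251 16l-111 1 6 37-2 53 2 10 16 8-2 16 10 6-2 41 18 2 59 14 5-3 14-54 0-10-6-6-6-45z"/><path data-summit="17 591" data-sink="578 591" d="M560 488l-33 11-24 12-24 17-29 29-23 34 149 1-4-44z"/><path data-summit="41 161" data-sink="578 591" d="M591 484l-19 2-12 3 10 41 8 62 14-1z"/>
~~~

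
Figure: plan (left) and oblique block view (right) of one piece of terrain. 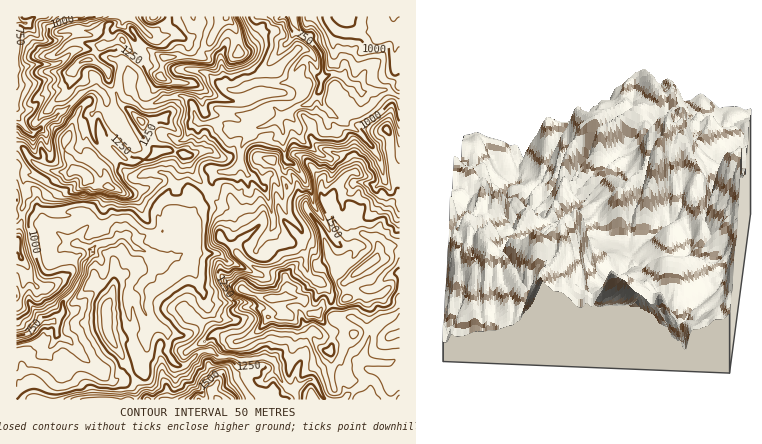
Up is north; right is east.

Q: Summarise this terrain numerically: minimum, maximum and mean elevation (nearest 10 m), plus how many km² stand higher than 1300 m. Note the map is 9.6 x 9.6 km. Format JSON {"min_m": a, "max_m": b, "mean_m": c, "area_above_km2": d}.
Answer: {"min_m": 680, "max_m": 1730, "mean_m": 1140, "area_above_km2": 22.8}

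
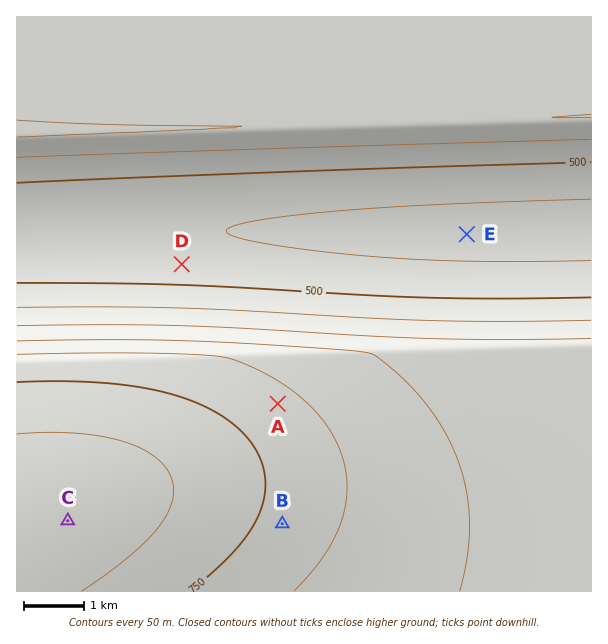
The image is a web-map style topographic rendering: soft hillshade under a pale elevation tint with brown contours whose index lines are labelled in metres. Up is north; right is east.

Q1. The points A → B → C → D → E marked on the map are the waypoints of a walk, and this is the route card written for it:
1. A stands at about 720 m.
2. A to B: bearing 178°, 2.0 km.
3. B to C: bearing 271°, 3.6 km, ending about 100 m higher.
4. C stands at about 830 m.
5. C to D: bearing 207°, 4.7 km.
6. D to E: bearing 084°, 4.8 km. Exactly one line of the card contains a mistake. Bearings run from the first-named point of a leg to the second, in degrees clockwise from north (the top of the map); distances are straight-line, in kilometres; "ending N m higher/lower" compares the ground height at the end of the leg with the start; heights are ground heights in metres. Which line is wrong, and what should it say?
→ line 5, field bearing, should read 24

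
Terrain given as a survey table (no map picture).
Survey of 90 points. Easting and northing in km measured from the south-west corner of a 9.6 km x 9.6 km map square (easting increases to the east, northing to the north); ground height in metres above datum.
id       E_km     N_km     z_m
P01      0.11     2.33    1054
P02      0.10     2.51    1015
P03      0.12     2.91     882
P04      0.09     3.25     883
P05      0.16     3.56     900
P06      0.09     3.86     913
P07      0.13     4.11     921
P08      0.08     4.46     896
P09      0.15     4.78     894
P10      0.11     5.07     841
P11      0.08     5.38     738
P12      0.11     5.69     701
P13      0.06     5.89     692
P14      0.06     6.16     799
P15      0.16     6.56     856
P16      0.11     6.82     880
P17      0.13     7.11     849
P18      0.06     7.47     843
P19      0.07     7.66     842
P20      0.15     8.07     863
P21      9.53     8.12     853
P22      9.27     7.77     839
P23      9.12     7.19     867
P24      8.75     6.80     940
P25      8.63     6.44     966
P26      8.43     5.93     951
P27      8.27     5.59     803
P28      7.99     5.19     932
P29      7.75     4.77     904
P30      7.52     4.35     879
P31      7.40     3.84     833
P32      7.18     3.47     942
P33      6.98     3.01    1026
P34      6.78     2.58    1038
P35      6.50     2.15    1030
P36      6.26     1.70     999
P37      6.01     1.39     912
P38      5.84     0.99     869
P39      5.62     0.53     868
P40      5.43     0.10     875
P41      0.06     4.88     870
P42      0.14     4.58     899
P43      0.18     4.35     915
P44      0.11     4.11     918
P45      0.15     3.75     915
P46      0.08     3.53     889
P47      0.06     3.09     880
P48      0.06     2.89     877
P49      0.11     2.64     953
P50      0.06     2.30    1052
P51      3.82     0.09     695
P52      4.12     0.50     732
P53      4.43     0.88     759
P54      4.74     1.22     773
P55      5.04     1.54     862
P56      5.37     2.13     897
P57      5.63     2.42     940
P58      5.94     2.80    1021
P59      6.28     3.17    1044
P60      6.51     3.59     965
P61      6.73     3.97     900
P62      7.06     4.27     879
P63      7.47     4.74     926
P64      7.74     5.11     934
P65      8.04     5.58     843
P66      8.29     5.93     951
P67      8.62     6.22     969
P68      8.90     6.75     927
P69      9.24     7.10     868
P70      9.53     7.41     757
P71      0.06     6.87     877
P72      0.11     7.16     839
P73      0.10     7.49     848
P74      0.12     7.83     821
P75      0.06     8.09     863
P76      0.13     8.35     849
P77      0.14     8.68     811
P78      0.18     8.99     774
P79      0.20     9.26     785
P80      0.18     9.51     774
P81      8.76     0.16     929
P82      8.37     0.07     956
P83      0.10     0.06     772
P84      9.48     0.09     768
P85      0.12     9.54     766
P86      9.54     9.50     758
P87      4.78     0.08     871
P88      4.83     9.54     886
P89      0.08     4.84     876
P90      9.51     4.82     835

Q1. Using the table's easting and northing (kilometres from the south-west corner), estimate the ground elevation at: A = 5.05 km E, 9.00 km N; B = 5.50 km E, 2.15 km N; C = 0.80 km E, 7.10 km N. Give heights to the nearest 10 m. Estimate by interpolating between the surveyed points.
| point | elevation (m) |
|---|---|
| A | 980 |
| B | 880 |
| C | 860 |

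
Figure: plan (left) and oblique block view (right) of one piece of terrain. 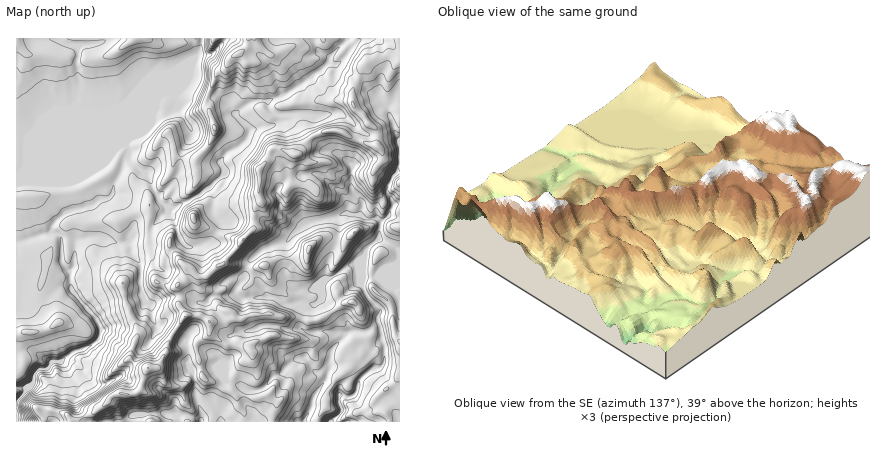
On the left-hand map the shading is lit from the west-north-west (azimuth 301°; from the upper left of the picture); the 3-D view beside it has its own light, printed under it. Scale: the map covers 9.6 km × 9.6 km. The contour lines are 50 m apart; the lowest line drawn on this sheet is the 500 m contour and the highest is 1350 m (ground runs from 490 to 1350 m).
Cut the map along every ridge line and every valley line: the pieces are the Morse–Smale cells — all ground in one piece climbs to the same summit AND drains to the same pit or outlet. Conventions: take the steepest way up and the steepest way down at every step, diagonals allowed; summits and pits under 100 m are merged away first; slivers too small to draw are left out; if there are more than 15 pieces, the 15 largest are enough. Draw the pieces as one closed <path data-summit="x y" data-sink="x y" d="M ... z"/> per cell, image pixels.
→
<path data-summit="148 368" data-sink="16 422" d="M170 92l-8 2-6 6-11 26-9 9-6 3-4 6-8 3-102-1 0 96 34-10 11 6 1 24 8 10 1 16 22 26 8 14-1 8-6 8-22 9-12 9-8 0-6 7-8 1-8 16-14 2 0 34 54 0 24-10 22-18 20-1 5-5 5-18 13-4 14-34 12-16-6-10 1-10-14 2-14 6 9-14 4-16-15-14-12 0-6-8 10 2 8-2 16 3 14-10 2-3-14-34 8-1 22-11 12-9 15-17-5-8-12-4-10-10-6-10 0-8-14-22-2-12z"/><path data-summit="296 154" data-sink="330 422" d="M388 54l-4 3-10 1-10 6-12 28 0 10 3 6 22 22-1 16-44-16-20 6-14 18-20-6-6 1-6 13-7 8 0 26 2 6-7 10-1 18-28 32-19 14-10 0-8-9-2 11-9 8 3 10 8 0 12 7 6 0 6-7 24-2 2-8 7-8 2-12 5-8 16-11 20-6 10-11 12-8 36-9 14 2 8 4 8-1 4 4 9-6 4-14-6-10 0-4 6-12 7-4 0-110z"/><path data-summit="148 368" data-sink="330 422" d="M246 277l-8 9-2 8-24 2-6 7-6 0-12-7-8 0-1 10 6 10-12 16-6 12-1 8-9 16 5 6 2 8 6 4 10 1 4-2 6-6 12-3 4 4 22 9 8 6 18 3 14-3 10 7 9-12 6-16 7-4 4-6 9-8 0-8-3-8 28-3 10 9-2 2 6 10 0 4-2 6-15 12-7 10-2 16-9 16 41 0 2-8-7-18 8-18 11-9 8-1 4-6 0-18-3-14-7-2-8 4-16 0-2-8-8-3-18-21-6 4-12-2-18 2-8-5-10-2-12-17z"/><path data-summit="136 38" data-sink="16 422" d="M202 38l-186 0 0 106 20 3 82 0 8-3 4-6 6-3 9-9 11-26 31-28 11-18z"/><path data-summit="296 154" data-sink="16 422" d="M400 38l-52 0-4 6 5 6-11 13-10 0-28 22-32 17 3 8 7 6 0 6-6 4-22 4-3 8-9 9-10 5-5 6-3 4 5 10-16 16 5 8-1 16 8 8 0 4-8 16-3 3-14 4-8 0-6-5-16 13-16-3-17 2 5 6 12 0 15 14-4 16-7 13 12-5 14-2-3-10 9-8 2-11 8 9 10 0 12-11 4-1 31-34 1-18 7-10-2-6 0-26 7-8 6-13 6-1 20 6 14-18 20-6 44 16 1-16-22-22-3-6 0-10 14-30 22-8 12 6z"/><path data-summit="238 54" data-sink="16 422" d="M346 38l-144 0-4 16-9 16-21 22 8 4 2 12 12 18 2 12 6 10 10 10 12 4 8-10 10-5 11-13 0-6-13-12 4-6 12-8 16-1 12-4 24-14 24-19 3-8 14-14z"/><path data-summit="58 322" data-sink="16 422" d="M52 232l-36 10 0 146 12 0 4-4 6-14 8-1 6-7 8 0 12-9 22-9 5-6 2-6-5-14-25-30-1-16-8-10-1-24z"/><path data-summit="310 248" data-sink="330 422" d="M338 216l-28 6-12 8-10 11-26 9-13 12-4 14 11 4 12 17 10 2 8 5 12-2 20 1 4-5-1-14 5-6 1-14 12-30z"/><path data-summit="148 368" data-sink="202 422" d="M158 368l-10 0-2 2-6 20 6 4 4 28 122 0 1-10 5-10-10-7-10 3-22-3-8-6-22-9-4-4-12 3-8 7-8 1-10-5-2-8z"/><path data-summit="400 342" data-sink="330 422" d="M400 262l-20 14-18 2-1 6 5 10 14 16-2 12 6 22 0 18-4 6-8 1-11 9-8 18 7 18 0 8 6-11 16-8 6 1 12 16 0-124-5-6 5-16z"/><path data-summit="148 368" data-sink="304 422" d="M338 337l-28 3 3 8 0 8-9 8-4 6-9 6-2 10-11 16-5 10-1 10 45 0 9-16 2-16 7-10 13-10 4-8 0-4-6-10 2-2z"/><path data-summit="352 302" data-sink="330 422" d="M358 264l-6 0-18 12-8 3-5 5 0 16 19 21 8 3 2 8 16 0 14-4-2-6 2-12-16-20-3-6 1-12z"/><path data-summit="354 232" data-sink="330 422" d="M348 213l-9 3 0 18-12 30-1 15 26-15 6 0 4 8 1-14 4-10 12-10 2-16-5-4-8 1-8-4z"/><path data-summit="194 218" data-sink="16 422" d="M210 188l-12 8-30 14 6 10 6 18 8 9 22-4 11-19 0-4-8-8 1-16z"/><path data-summit="148 368" data-sink="330 422" d="M400 204l-7 2-4 10-8 6-2 16-12 10-5 16 0 13 18-1 20-14z"/>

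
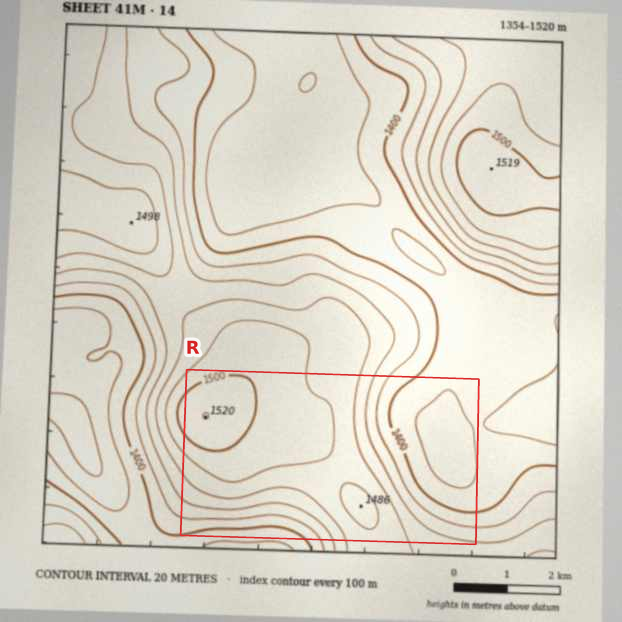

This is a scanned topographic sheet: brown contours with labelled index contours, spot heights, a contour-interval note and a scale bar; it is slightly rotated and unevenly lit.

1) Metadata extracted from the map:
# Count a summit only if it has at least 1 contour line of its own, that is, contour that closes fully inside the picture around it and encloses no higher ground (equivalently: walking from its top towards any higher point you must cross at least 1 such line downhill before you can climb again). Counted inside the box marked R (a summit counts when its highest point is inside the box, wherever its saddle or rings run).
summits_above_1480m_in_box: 2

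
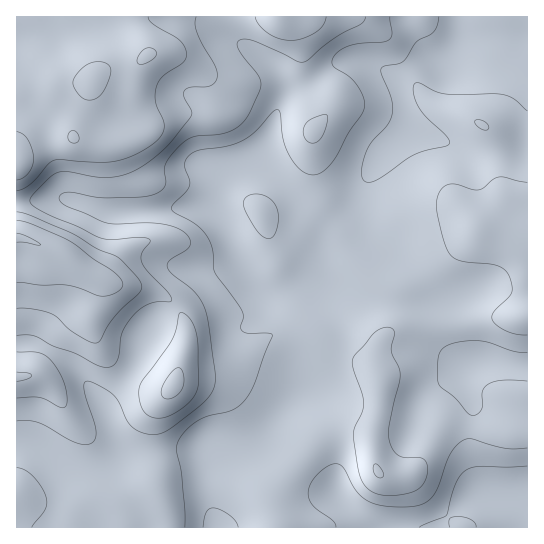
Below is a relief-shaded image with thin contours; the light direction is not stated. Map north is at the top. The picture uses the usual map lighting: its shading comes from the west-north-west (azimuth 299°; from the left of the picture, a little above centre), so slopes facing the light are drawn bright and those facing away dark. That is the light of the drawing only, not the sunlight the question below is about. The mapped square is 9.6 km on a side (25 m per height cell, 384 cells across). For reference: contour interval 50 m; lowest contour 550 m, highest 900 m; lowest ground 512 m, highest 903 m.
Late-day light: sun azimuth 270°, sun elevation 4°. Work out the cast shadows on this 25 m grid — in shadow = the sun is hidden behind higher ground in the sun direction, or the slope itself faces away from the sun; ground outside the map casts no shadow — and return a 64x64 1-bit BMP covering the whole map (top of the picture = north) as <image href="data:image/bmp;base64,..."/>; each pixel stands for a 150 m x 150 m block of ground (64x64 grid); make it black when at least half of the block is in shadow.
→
<image width="64" height="64" href="data:image/bmp;base64,Qk0+AgAAAAAAAD4AAAAoAAAAQAAAAEAAAAABAAEAAAAAAAACAAATCwAAEwsAAAIAAAAAAAAA////AAAAAAAAAA/gAAAAAAAAD+AAAAAAAAAf4AwAHgAAAB/AHwA/8AAAH8AfAD/+IAAfwA8AP/8AAB/ABgA//wAAH8AAAx/8AAAfgAAHn+AAAB+AAAfPgAAAH4AAB8YAACA/wAAHwAAAcB/gAAPAAADwH/wAA8AAAfAf/8AD4AAD8A//8APwAAPwD//8A/AAB+AP//wD+AAP4Af//AH4AB/AB//8AfgAHwwH//gAAAAAHwf/8AAAAAAfg//AAAAAAB/D/4AAAAAAP8P/gAAAAAA/4/8AAAAAAB/j/wAAAAAAH/f/AAAAAAAP//+AAAAAAAf//+AAAAAAB///8AAAAAAP///gAAAAAD///4AAAAAA////AAAAAAH///4AAAAAB////AAAAAAf/4/4AAAAAH//D/AAAAAAf/4PgAAAAAB/4AAAAAAAAH8APAAAAAAAfwA/AAAAAAD/gD+AAAAAAP/Af8AAwAAAf8D/wAHgAAB/g//wAfgAAHwD//4D/AAAMAD//wP+AAAAAH//g/8ABgAAP/+B/4APAAA/v4D/gA8AAD4fwP/AAAAAfg/Af8AAAAD+D8B/wAAAAP8HwH+AAAAA/wfAfwAAAAD/D8B+AAAAAH//h/gAAAAAP/+H+AAAAAA//4f44AAAAD/+B/nwAAAAP/gH8/wAAABnwAP3/gAAAEAAA+//AA=="/>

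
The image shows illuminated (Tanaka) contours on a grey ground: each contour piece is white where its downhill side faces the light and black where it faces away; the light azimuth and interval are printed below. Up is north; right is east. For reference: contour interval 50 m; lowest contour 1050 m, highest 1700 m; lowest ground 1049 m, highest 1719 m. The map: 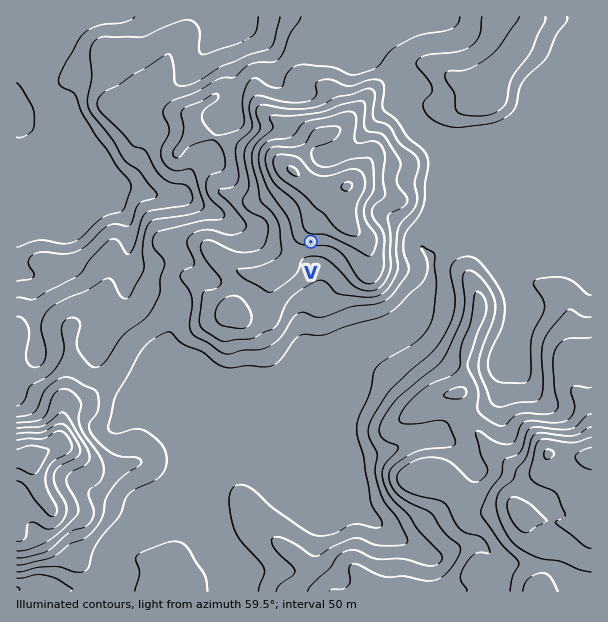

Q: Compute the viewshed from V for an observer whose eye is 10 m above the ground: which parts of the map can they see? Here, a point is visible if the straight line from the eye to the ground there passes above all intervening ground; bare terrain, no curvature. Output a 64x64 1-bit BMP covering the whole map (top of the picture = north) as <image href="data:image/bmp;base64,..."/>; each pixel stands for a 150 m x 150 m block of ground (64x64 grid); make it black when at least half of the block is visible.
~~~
<image width="64" height="64" href="data:image/bmp;base64,Qk0+AgAAAAAAAD4AAAAoAAAAQAAAAEAAAAABAAEAAAAAAAACAAATCwAAEwsAAAIAAAAAAAAA////AAAAAAAAB/+P//wBwAAH/4P/+AHAAcP/gP/4AAABx/8B//AAAAH//wP/4AAAAP//D//AAAAAb/8//8AGAAT/////gAYAD/////8AHhAP/////wA/oB/n////gD/AH2H///+AP4A48f////B/gCD5///////AIcf//////+LjgH///x+f5/8AH///AB3//wAD//+AMf/+AAH//8AB/w8AAP//8AH/BwAAf//4AAAHgAA///4AAA+AAB///8AAz4AAD///wACHgAAP///AAIeAAA///8AAB4AAB//wAAAHgAAHj4AAAIcAAAcAAAAAhwAAJwAAAACHAAD/gAAAAAAAAd/gAAAAAAAHj/AAAAAAAAAH+AAAAAAAAAP+AAAAAAAA//4AAAAAAAH//gAAAAAAA//+AAAAAAAHgfwAAAAAAAYA+AAAAAAAAAAwAAAAAAAAAAAAAAAAAAAAAAAAAAAAAAAAAAAAAAAAAAAAAAAAAAAAAAAAAAAAAAAAAAAAAAAAAAAAAAAAAAAAAAAAAAAAAAAAAAAAAAAAAAAAAAAAAAAAAAAAAAAAAAAAAAAAAAAAAAAAAAAAAAAAAAAAAAAAAAAAAAAAAAAAAAAAAAAAAAAAAAAAAAAAAAAAAAAAAAAAAAAAAAAAAAAAAAAAAAAAAAAAAAAAAAAAAAAAAAAAAAAAAAAAAA=="/>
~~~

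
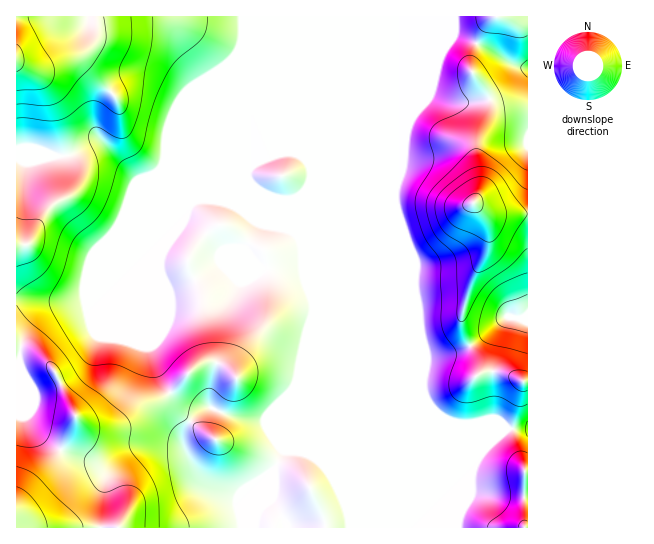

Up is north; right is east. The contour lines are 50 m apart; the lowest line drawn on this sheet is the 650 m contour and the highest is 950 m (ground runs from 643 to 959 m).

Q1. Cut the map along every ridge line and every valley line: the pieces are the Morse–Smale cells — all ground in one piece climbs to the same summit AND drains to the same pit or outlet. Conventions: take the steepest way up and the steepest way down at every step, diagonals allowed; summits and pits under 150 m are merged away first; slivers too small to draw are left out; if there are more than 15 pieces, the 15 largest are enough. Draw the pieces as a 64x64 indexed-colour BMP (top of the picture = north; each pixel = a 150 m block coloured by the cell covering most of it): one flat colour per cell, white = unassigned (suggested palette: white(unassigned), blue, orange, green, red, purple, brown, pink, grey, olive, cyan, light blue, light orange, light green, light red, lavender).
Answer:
<image width="64" height="64" href="data:image/bmp;base64,Qk12CAAAAAAAAHYAAAAoAAAAQAAAAEAAAAABAAQAAAAAAAAIAAATCwAAEwsAABAAAAAAAAAA////ALR3HwAOf/8ALKAsACgn1gC9Z5QAS1aMAMJ34wB/f38AIr28AM++FwDox64AeLv/AIrfmACWmP8A1bDFADMzMzMzMzMzMzMzMzMzMxERERERERERERERERERERERMzMzMzMzMzMzMzMzMzMzEREREREREREREREREREREREzMzMzMzMzMzMzMzMzMzMRERERERERERERERERERERETMzMzMzMzMzMzMzMzMzMzERERERERERERERERERERERMzMzMzMzMzMzMzMzMxETMREREREREREREREREREREREzMzMzMzMzMzMzMzMREREzERERERERERERERERERERETMzMzMzMzMzMzMzMRERERMRERERERERERERERERERERMzMzMzMzMzMzMzMREREREREREREREREREREREREREREzMzMzMzMzMzMzMxERERERERERERERERERERERERERETMzMzMzMzMzMzMxERERERERERERERERERERERERERERMzMzMzMzMzMzMzEREREREREREREREREREREREREREREzMzMzMzMzMzMzMRERERERERERERERERERERERERERETMzMzMzMzMzMzMxERERERERERERERERERERERERERIiMzMzMzMzMzMzMzMRERERERERERERERERERERIiIiIiIzMzMzMzMzMzMzMzERERERERERERERERERESIiIiIiIjMzMzMzMzMzMzMxERERERERERERERERERERIiIiIiIiMzMzMzMzMzMzMxERERERERERERERERERERIiIiIiIiIzMzMzMzMzMzMxEREREREREREREREREREREiIiIiIiIjMzMzMzMzMzMxERERERERERERERERERERESIiIiIiIiMzMzMzMzMzMzERERERERERERERERERERERIiIiIiIiIzMzMzMzMzMzEREREREREREREREREREREREiIiIiIiIjMzMzMzMzMzMRERERERERERERERERERERESIiIiIiIiMzMzMzMzMzMxERERERERERERERERERERERIiIiIiIiIzMzMzMzMzMzEREREREREREREREREREREREiIiIiIiIjMzMzMzMzMzMxERERERERERERERERERERESIiIiIiIiMzMzMzMzMzMzERERERERERERERERERERESIiIiIiIiIzMzMzMzMzMzMRERERERERERERERERERERIiIiIiIiIjMzMzMzMzMzMxEREREREREREREREREREREiIiIiIiIiMxERETMzMzMzERERERERERERERERERERESIiIiIiIiIRERERERMzMzMRERERERERERERERERERERIiIiIiIiIhERERERETMzMxEREREREREREREREREREREiIiIiIiIiEREREREREzMzERERERERERERERERERERESIiIiIiIiIRERERERERMzMRERERERERERERERERERERIiIiIiIiIhERERERERETMxEREREREREREREREREREREiIiIiIiIiEREREREREREzEREREREREREREREREREREiIiIiIiIiIRERERERERERMxERERERERERERERERERESIiIiIiIiIhERERERERERETERERERERERERERERERERIiIiIiIiIiERERERERERERERERERERERERERERERERIiIiIiIiIiIREREREREREREREREREREREREREREREREiIiIiIiIiIhERERERERERERERERERERERERERERERESIiIiIiIiIiERERERERERERERERERERERERERERERESIiIiIiIiIiIRERERERERERERERERERERERERERERERIiIiIiIiIiIhEREREREREREREREREREREREREREREREiIiIiIiIiIiERERERERERERERERERERERERERERERERIiIiIiIiIiIREREREREREREREREREREREREREREREREiIiIiIiIiIhERERERERERERERERERERERERERERERESIiIiIiIiIiERERERERERERERERERERERERERERERERIiIiIiIiIiIREREREREREREREREREREREREREREREREiIiIiIiIiIhERERERERERERERERERERERERERERERESIiIiIiIiIiERERERERERERERERERERERERERERERERIiIiIiIiIiIREREREREREREREREREREREREREREREREiIiIiIiIiIhERERERERERERERERERERERERERERERESIiIiIiIiIiERERERERERERERERERERERERERERERERIiIiIiIiIiIREREREREREREREREREREREREREREREREiIiIiIiIiIhERERERERERERERERERERERERERERERESIiIiIiIiIiERERERERERERERERERERERERERERERERIiIiIiIiIiIREREREREREREREREREREREREREREREREiIiIiIiIiIhERERERERERERERERERERERERERERERESIiIiIiIiIiERERERERERERERERERERERERERERERERIiIiIiIiIiIREREREREREREREREREREREREREREREREiIiIiIiIiIhERERERERERERERERERERERERERERERESIiIiIiIiIiERERERERERERERERERERERERERERERERIiIiIiIiIiIREREREREREREREREREREREREREREREREiIiIiIiIiIhERERERERERERERERERERERERERERERESIiIiIiIiIi"/>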